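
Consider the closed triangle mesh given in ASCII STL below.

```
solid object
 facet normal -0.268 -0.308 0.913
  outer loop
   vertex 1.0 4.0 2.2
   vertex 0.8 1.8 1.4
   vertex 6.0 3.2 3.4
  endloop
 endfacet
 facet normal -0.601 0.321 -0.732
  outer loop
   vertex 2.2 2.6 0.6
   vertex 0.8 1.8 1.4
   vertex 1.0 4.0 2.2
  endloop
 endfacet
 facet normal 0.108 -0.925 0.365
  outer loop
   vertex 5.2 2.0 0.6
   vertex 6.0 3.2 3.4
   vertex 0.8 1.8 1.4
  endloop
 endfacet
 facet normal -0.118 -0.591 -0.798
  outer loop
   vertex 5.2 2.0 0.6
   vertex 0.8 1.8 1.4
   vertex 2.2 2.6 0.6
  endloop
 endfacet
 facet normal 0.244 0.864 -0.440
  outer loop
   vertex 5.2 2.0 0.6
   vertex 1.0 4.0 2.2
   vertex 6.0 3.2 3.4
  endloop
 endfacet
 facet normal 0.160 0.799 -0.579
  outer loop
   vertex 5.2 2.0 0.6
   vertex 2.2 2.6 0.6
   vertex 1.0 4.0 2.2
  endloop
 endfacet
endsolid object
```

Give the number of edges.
9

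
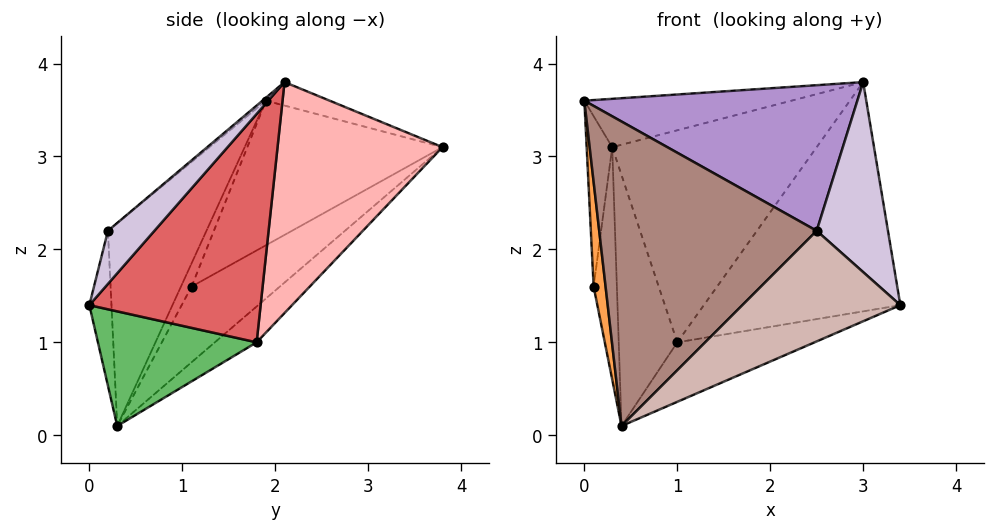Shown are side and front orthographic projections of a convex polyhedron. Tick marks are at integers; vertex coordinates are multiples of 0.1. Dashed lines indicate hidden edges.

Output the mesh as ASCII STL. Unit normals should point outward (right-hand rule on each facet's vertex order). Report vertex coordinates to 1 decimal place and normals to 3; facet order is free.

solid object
 facet normal -0.082 0.266 0.961
  outer loop
   vertex 3.0 2.1 3.8
   vertex 0.3 3.8 3.1
   vertex 0.0 1.9 3.6
  endloop
 endfacet
 facet normal -0.986 0.129 -0.101
  outer loop
   vertex 0.1 1.1 1.6
   vertex 0.0 1.9 3.6
   vertex 0.3 3.8 3.1
  endloop
 endfacet
 facet normal -0.642 -0.722 0.257
  outer loop
   vertex 0.1 1.1 1.6
   vertex 0.4 0.3 0.1
   vertex 0.0 1.9 3.6
  endloop
 endfacet
 facet normal -0.919 0.242 -0.313
  outer loop
   vertex 0.1 1.1 1.6
   vertex 0.3 3.8 3.1
   vertex 0.4 0.3 0.1
  endloop
 endfacet
 facet normal 0.402 0.348 -0.847
  outer loop
   vertex 1.0 1.8 1.0
   vertex 3.4 0.0 1.4
   vertex 0.4 0.3 0.1
  endloop
 endfacet
 facet normal -0.417 0.584 -0.696
  outer loop
   vertex 1.0 1.8 1.0
   vertex 0.4 0.3 0.1
   vertex 0.3 3.8 3.1
  endloop
 endfacet
 facet normal 0.576 0.660 -0.482
  outer loop
   vertex 1.0 1.8 1.0
   vertex 3.0 2.1 3.8
   vertex 3.4 0.0 1.4
  endloop
 endfacet
 facet normal 0.554 0.687 -0.470
  outer loop
   vertex 1.0 1.8 1.0
   vertex 0.3 3.8 3.1
   vertex 3.0 2.1 3.8
  endloop
 endfacet
 facet normal -0.008 -0.643 0.766
  outer loop
   vertex 2.5 0.2 2.2
   vertex 3.0 2.1 3.8
   vertex 0.0 1.9 3.6
  endloop
 endfacet
 facet normal 0.422 -0.646 0.636
  outer loop
   vertex 2.5 0.2 2.2
   vertex 3.4 0.0 1.4
   vertex 3.0 2.1 3.8
  endloop
 endfacet
 facet normal -0.387 -0.855 0.346
  outer loop
   vertex 2.5 0.2 2.2
   vertex 0.0 1.9 3.6
   vertex 0.4 0.3 0.1
  endloop
 endfacet
 facet normal -0.138 -0.986 0.091
  outer loop
   vertex 2.5 0.2 2.2
   vertex 0.4 0.3 0.1
   vertex 3.4 0.0 1.4
  endloop
 endfacet
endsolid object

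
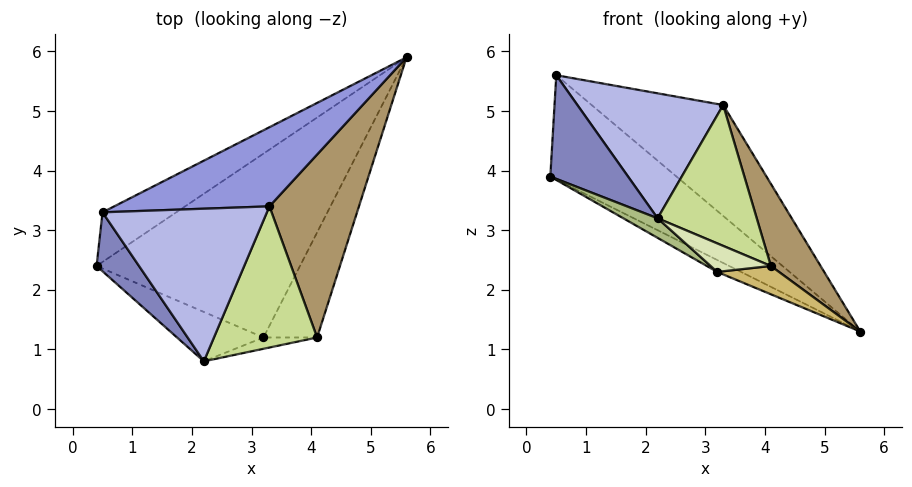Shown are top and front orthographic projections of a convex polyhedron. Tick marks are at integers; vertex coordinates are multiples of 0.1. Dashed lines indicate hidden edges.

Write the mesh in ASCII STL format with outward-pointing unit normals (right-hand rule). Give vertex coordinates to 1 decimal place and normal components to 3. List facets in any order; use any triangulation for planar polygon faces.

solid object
 facet normal -0.635 0.697 -0.332
  outer loop
   vertex 0.5 3.3 5.6
   vertex 5.6 5.9 1.3
   vertex 0.4 2.4 3.9
  endloop
 endfacet
 facet normal -0.502 -0.752 0.428
  outer loop
   vertex 0.5 3.3 5.6
   vertex 0.4 2.4 3.9
   vertex 2.2 0.8 3.2
  endloop
 endfacet
 facet normal 0.074 0.812 0.579
  outer loop
   vertex 3.3 3.4 5.1
   vertex 5.6 5.9 1.3
   vertex 0.5 3.3 5.6
  endloop
 endfacet
 facet normal 0.159 -0.625 0.764
  outer loop
   vertex 3.3 3.4 5.1
   vertex 0.5 3.3 5.6
   vertex 2.2 0.8 3.2
  endloop
 endfacet
 facet normal -0.477 0.057 -0.877
  outer loop
   vertex 3.2 1.2 2.3
   vertex 0.4 2.4 3.9
   vertex 5.6 5.9 1.3
  endloop
 endfacet
 facet normal -0.567 -0.304 -0.765
  outer loop
   vertex 3.2 1.2 2.3
   vertex 2.2 0.8 3.2
   vertex 0.4 2.4 3.9
  endloop
 endfacet
 facet normal 0.408 -0.645 0.646
  outer loop
   vertex 4.1 1.2 2.4
   vertex 3.3 3.4 5.1
   vertex 2.2 0.8 3.2
  endloop
 endfacet
 facet normal 0.041 -0.929 -0.368
  outer loop
   vertex 4.1 1.2 2.4
   vertex 2.2 0.8 3.2
   vertex 3.2 1.2 2.3
  endloop
 endfacet
 facet normal 0.890 -0.187 0.416
  outer loop
   vertex 4.1 1.2 2.4
   vertex 5.6 5.9 1.3
   vertex 3.3 3.4 5.1
  endloop
 endfacet
 facet normal 0.107 -0.259 -0.960
  outer loop
   vertex 4.1 1.2 2.4
   vertex 3.2 1.2 2.3
   vertex 5.6 5.9 1.3
  endloop
 endfacet
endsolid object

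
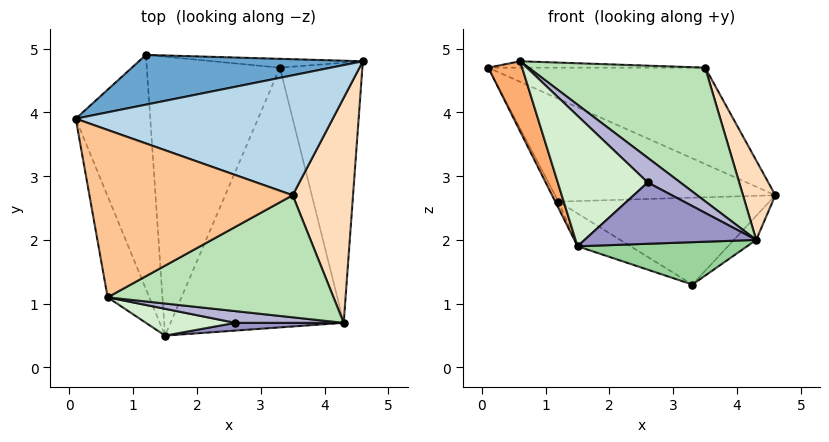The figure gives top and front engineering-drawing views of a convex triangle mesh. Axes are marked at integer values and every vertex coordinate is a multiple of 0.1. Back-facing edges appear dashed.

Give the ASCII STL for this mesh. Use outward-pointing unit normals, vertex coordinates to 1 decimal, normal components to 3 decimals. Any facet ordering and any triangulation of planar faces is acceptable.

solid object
 facet normal 0.014 0.900 0.436
  outer loop
   vertex 1.2 4.9 2.6
   vertex 0.1 3.9 4.7
   vertex 4.6 4.8 2.7
  endloop
 endfacet
 facet normal -0.888 0.013 -0.459
  outer loop
   vertex 1.2 4.9 2.6
   vertex 1.5 0.5 1.9
   vertex 0.1 3.9 4.7
  endloop
 endfacet
 facet normal 0.216 0.612 0.761
  outer loop
   vertex 3.5 2.7 4.7
   vertex 4.6 4.8 2.7
   vertex 0.1 3.9 4.7
  endloop
 endfacet
 facet normal 0.032 0.994 -0.101
  outer loop
   vertex 3.3 4.7 1.3
   vertex 1.2 4.9 2.6
   vertex 4.6 4.8 2.7
  endloop
 endfacet
 facet normal -0.517 0.100 -0.850
  outer loop
   vertex 3.3 4.7 1.3
   vertex 1.5 0.5 1.9
   vertex 1.2 4.9 2.6
  endloop
 endfacet
 facet normal -0.950 -0.179 -0.258
  outer loop
   vertex 0.6 1.1 4.8
   vertex 0.1 3.9 4.7
   vertex 1.5 0.5 1.9
  endloop
 endfacet
 facet normal 0.013 0.038 0.999
  outer loop
   vertex 0.6 1.1 4.8
   vertex 3.5 2.7 4.7
   vertex 0.1 3.9 4.7
  endloop
 endfacet
 facet normal 0.920 -0.130 0.369
  outer loop
   vertex 4.3 0.7 2.0
   vertex 4.6 4.8 2.7
   vertex 3.5 2.7 4.7
  endloop
 endfacet
 facet normal 0.729 0.063 -0.682
  outer loop
   vertex 4.3 0.7 2.0
   vertex 3.3 4.7 1.3
   vertex 4.6 4.8 2.7
  endloop
 endfacet
 facet normal 0.047 -0.161 -0.986
  outer loop
   vertex 4.3 0.7 2.0
   vertex 1.5 0.5 1.9
   vertex 3.3 4.7 1.3
  endloop
 endfacet
 facet normal 0.395 -0.678 0.619
  outer loop
   vertex 4.3 0.7 2.0
   vertex 3.5 2.7 4.7
   vertex 0.6 1.1 4.8
  endloop
 endfacet
 facet normal -0.005 -0.980 0.201
  outer loop
   vertex 2.6 0.7 2.9
   vertex 0.6 1.1 4.8
   vertex 1.5 0.5 1.9
  endloop
 endfacet
 facet normal 0.066 -0.990 0.125
  outer loop
   vertex 2.6 0.7 2.9
   vertex 1.5 0.5 1.9
   vertex 4.3 0.7 2.0
  endloop
 endfacet
 facet normal 0.222 -0.881 0.419
  outer loop
   vertex 2.6 0.7 2.9
   vertex 4.3 0.7 2.0
   vertex 0.6 1.1 4.8
  endloop
 endfacet
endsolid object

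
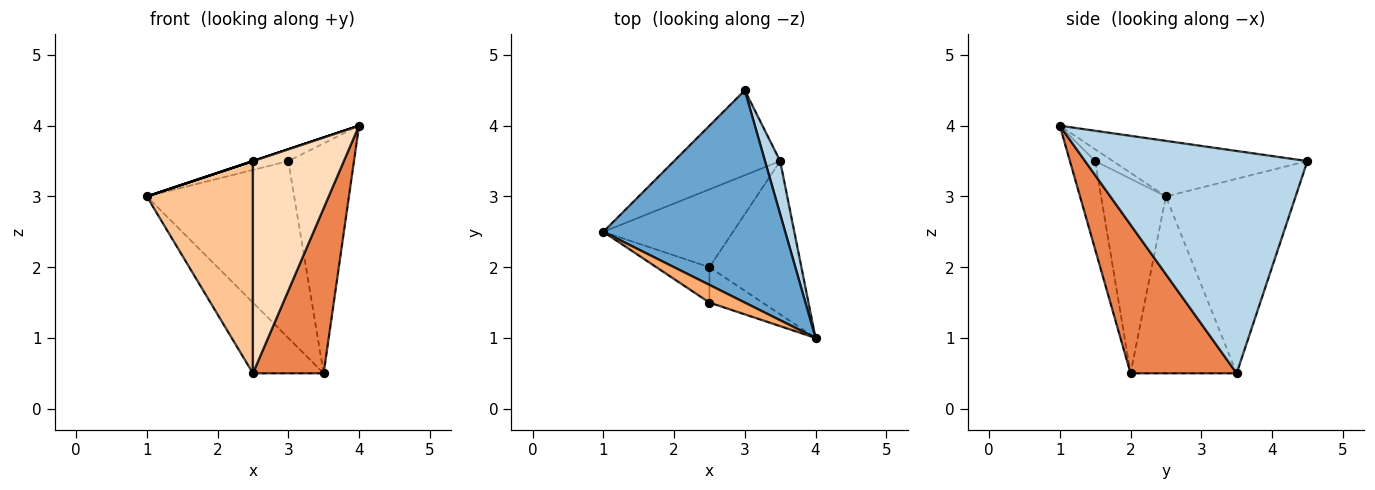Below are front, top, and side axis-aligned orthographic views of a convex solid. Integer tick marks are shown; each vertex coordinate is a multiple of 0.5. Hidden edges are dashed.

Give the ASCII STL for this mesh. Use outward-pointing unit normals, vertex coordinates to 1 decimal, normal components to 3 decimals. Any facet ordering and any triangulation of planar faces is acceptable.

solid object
 facet normal -0.292 0.053 0.955
  outer loop
   vertex 3.0 4.5 3.5
   vertex 1.0 2.5 3.0
   vertex 4.0 1.0 4.0
  endloop
 endfacet
 facet normal -0.622 0.706 -0.339
  outer loop
   vertex 3.5 3.5 0.5
   vertex 1.0 2.5 3.0
   vertex 3.0 4.5 3.5
  endloop
 endfacet
 facet normal 0.957 0.283 0.065
  outer loop
   vertex 3.5 3.5 0.5
   vertex 3.0 4.5 3.5
   vertex 4.0 1.0 4.0
  endloop
 endfacet
 facet normal -0.710 0.474 -0.521
  outer loop
   vertex 2.5 2.0 0.5
   vertex 1.0 2.5 3.0
   vertex 3.5 3.5 0.5
  endloop
 endfacet
 facet normal 0.740 -0.493 -0.458
  outer loop
   vertex 2.5 2.0 0.5
   vertex 3.5 3.5 0.5
   vertex 4.0 1.0 4.0
  endloop
 endfacet
 facet normal -0.316 0.000 0.949
  outer loop
   vertex 2.5 1.5 3.5
   vertex 4.0 1.0 4.0
   vertex 1.0 2.5 3.0
  endloop
 endfacet
 facet normal -0.516 -0.845 -0.141
  outer loop
   vertex 2.5 1.5 3.5
   vertex 1.0 2.5 3.0
   vertex 2.5 2.0 0.5
  endloop
 endfacet
 facet normal -0.264 -0.951 -0.159
  outer loop
   vertex 2.5 1.5 3.5
   vertex 2.5 2.0 0.5
   vertex 4.0 1.0 4.0
  endloop
 endfacet
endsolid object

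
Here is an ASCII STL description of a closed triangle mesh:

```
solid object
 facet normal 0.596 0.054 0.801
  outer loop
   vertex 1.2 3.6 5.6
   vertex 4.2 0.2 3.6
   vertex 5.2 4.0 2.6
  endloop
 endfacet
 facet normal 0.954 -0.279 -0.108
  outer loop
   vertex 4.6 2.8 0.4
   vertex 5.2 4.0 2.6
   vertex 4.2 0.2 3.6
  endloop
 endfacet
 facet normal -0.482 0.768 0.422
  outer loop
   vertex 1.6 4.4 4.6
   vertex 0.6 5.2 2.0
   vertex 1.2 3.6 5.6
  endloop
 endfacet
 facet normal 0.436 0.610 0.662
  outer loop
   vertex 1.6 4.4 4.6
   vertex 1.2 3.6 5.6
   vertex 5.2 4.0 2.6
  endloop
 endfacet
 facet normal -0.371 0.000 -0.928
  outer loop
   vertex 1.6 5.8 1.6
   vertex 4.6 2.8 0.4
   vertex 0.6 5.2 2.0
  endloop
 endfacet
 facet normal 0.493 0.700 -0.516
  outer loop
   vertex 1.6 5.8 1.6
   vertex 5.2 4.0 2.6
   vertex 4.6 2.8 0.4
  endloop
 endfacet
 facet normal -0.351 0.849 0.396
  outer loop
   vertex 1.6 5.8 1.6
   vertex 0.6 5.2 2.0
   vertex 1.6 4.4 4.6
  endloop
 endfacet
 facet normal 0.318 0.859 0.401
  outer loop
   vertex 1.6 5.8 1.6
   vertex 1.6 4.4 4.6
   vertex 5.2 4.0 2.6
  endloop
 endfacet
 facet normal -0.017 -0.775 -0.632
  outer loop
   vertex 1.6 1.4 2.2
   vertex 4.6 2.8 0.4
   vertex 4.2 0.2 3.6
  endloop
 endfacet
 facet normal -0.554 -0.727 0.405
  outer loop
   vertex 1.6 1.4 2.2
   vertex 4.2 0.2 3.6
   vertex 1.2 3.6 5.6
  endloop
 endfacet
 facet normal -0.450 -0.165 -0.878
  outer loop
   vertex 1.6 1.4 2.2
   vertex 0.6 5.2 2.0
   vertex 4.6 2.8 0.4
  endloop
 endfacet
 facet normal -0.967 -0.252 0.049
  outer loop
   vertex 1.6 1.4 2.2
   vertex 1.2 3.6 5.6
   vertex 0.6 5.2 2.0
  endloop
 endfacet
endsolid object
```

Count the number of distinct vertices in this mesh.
8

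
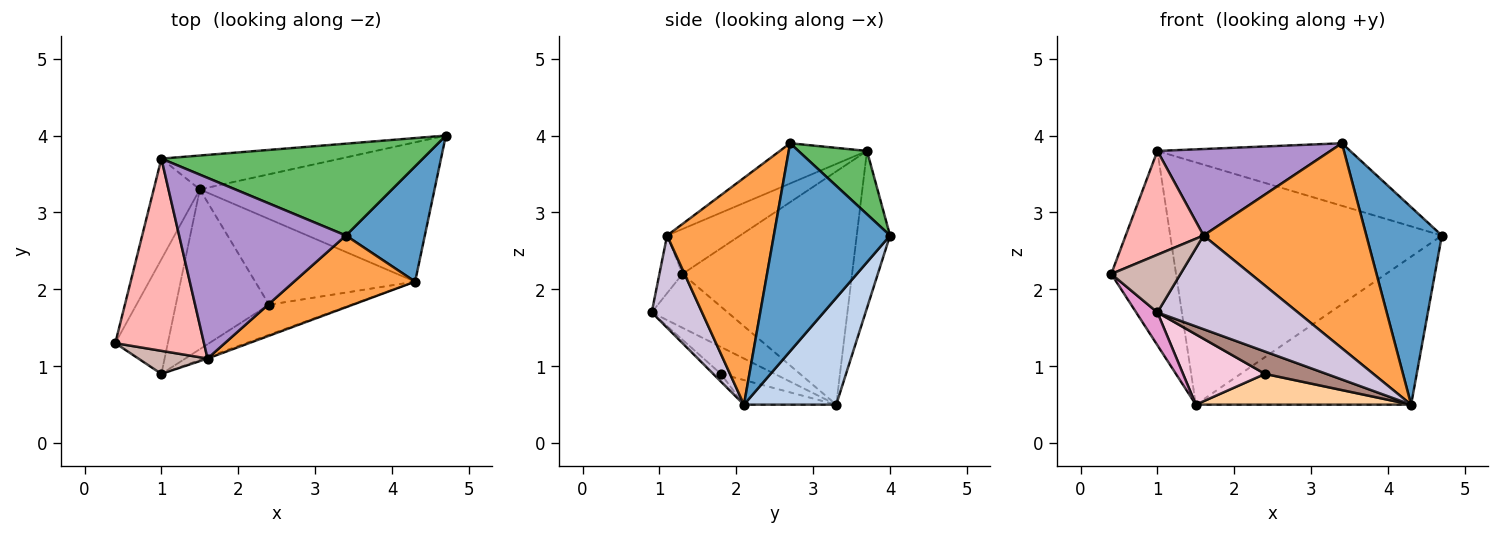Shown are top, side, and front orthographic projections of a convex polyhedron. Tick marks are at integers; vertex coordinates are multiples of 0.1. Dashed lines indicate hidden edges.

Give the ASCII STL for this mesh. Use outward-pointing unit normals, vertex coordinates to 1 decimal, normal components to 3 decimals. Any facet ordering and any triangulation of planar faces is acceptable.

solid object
 facet normal 0.799 -0.519 0.303
  outer loop
   vertex 3.4 2.7 3.9
   vertex 4.3 2.1 0.5
   vertex 4.7 4.0 2.7
  endloop
 endfacet
 facet normal 0.298 0.695 -0.654
  outer loop
   vertex 1.5 3.3 0.5
   vertex 4.7 4.0 2.7
   vertex 4.3 2.1 0.5
  endloop
 endfacet
 facet normal 0.526 -0.803 0.281
  outer loop
   vertex 1.6 1.1 2.7
   vertex 4.3 2.1 0.5
   vertex 3.4 2.7 3.9
  endloop
 endfacet
 facet normal -0.143 -0.334 -0.931
  outer loop
   vertex 2.4 1.8 0.9
   vertex 1.5 3.3 0.5
   vertex 4.3 2.1 0.5
  endloop
 endfacet
 facet normal 0.196 0.552 0.810
  outer loop
   vertex 1.0 3.7 3.8
   vertex 3.4 2.7 3.9
   vertex 4.7 4.0 2.7
  endloop
 endfacet
 facet normal -0.121 0.983 -0.137
  outer loop
   vertex 1.0 3.7 3.8
   vertex 4.7 4.0 2.7
   vertex 1.5 3.3 0.5
  endloop
 endfacet
 facet normal -0.919 0.351 -0.182
  outer loop
   vertex 1.0 3.7 3.8
   vertex 1.5 3.3 0.5
   vertex 0.4 1.3 2.2
  endloop
 endfacet
 facet normal -0.407 -0.434 0.804
  outer loop
   vertex 1.0 3.7 3.8
   vertex 0.4 1.3 2.2
   vertex 1.6 1.1 2.7
  endloop
 endfacet
 facet normal -0.213 -0.422 0.881
  outer loop
   vertex 1.0 3.7 3.8
   vertex 1.6 1.1 2.7
   vertex 3.4 2.7 3.9
  endloop
 endfacet
 facet normal 0.337 -0.941 -0.014
  outer loop
   vertex 1.0 0.9 1.7
   vertex 4.3 2.1 0.5
   vertex 1.6 1.1 2.7
  endloop
 endfacet
 facet normal -0.074 -0.595 -0.800
  outer loop
   vertex 1.0 0.9 1.7
   vertex 2.4 1.8 0.9
   vertex 4.3 2.1 0.5
  endloop
 endfacet
 facet normal -0.296 -0.887 0.355
  outer loop
   vertex 1.0 0.9 1.7
   vertex 1.6 1.1 2.7
   vertex 0.4 1.3 2.2
  endloop
 endfacet
 facet normal -0.702 -0.196 -0.685
  outer loop
   vertex 1.0 0.9 1.7
   vertex 0.4 1.3 2.2
   vertex 1.5 3.3 0.5
  endloop
 endfacet
 facet normal -0.255 -0.389 -0.885
  outer loop
   vertex 1.0 0.9 1.7
   vertex 1.5 3.3 0.5
   vertex 2.4 1.8 0.9
  endloop
 endfacet
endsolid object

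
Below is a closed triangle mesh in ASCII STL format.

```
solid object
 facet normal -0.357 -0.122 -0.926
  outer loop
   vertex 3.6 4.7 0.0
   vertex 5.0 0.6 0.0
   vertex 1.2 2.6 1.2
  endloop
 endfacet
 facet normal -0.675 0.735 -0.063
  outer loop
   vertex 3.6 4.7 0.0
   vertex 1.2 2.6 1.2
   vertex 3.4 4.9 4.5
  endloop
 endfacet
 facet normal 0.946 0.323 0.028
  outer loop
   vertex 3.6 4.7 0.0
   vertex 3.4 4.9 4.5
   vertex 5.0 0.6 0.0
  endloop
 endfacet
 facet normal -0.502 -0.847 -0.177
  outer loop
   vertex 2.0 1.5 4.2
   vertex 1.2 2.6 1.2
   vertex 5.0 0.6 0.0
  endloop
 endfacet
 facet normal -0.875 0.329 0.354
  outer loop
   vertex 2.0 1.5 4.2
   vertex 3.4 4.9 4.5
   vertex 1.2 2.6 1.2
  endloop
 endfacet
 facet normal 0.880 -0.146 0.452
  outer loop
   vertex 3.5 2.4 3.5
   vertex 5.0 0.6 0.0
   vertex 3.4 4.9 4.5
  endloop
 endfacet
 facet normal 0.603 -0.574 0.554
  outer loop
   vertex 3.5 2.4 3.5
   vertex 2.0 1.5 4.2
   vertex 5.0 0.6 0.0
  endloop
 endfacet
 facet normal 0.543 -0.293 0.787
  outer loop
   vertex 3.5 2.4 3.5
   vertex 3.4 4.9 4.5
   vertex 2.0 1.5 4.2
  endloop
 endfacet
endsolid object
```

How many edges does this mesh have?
12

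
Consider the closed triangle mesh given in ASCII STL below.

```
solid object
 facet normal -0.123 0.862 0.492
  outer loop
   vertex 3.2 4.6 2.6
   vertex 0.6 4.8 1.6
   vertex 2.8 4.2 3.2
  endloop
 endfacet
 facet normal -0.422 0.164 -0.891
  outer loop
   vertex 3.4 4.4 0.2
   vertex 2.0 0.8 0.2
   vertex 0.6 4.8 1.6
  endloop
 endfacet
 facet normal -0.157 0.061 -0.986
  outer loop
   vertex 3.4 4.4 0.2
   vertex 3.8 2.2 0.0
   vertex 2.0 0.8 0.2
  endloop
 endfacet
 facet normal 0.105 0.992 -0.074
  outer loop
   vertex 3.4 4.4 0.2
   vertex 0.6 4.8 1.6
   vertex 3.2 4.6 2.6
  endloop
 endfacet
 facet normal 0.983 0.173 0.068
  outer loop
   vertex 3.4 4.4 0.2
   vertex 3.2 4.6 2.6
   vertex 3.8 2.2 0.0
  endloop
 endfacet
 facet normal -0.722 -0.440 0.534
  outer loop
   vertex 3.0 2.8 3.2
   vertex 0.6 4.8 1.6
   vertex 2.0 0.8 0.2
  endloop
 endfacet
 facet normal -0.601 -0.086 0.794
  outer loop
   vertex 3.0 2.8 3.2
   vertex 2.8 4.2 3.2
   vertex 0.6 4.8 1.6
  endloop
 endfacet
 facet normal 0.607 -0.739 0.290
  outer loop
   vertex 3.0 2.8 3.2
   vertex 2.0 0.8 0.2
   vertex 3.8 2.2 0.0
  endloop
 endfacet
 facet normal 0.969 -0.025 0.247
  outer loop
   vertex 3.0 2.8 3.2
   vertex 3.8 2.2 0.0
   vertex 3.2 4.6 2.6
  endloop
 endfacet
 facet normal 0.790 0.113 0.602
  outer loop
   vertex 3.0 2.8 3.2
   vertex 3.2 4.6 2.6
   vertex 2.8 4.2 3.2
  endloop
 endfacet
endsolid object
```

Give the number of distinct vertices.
7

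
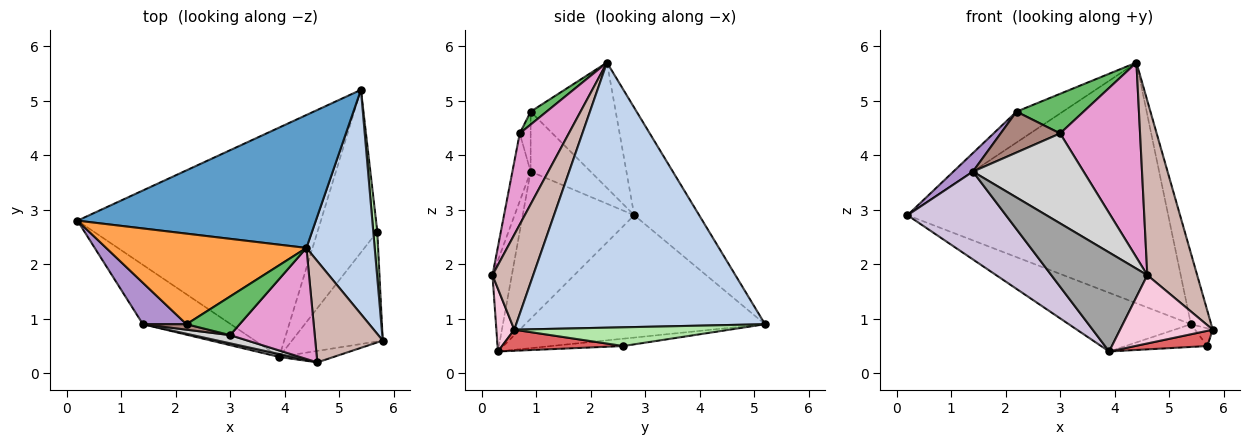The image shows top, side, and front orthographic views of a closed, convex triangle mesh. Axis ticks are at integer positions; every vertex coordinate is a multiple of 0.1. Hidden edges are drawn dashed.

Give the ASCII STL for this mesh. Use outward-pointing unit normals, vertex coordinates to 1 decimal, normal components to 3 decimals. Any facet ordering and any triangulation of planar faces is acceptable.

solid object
 facet normal -0.213 0.855 0.472
  outer loop
   vertex 4.4 2.3 5.7
   vertex 5.4 5.2 0.9
   vertex 0.2 2.8 2.9
  endloop
 endfacet
 facet normal 0.965 0.079 0.249
  outer loop
   vertex 4.4 2.3 5.7
   vertex 5.8 0.6 0.8
   vertex 5.4 5.2 0.9
  endloop
 endfacet
 facet normal -0.510 0.278 0.814
  outer loop
   vertex 2.2 0.9 4.8
   vertex 4.4 2.3 5.7
   vertex 0.2 2.8 2.9
  endloop
 endfacet
 facet normal -0.438 0.223 -0.871
  outer loop
   vertex 3.9 0.3 0.4
   vertex 0.2 2.8 2.9
   vertex 5.4 5.2 0.9
  endloop
 endfacet
 facet normal 0.168 -0.706 0.688
  outer loop
   vertex 3.0 0.7 4.4
   vertex 4.4 2.3 5.7
   vertex 2.2 0.9 4.8
  endloop
 endfacet
 facet normal 0.974 0.080 0.210
  outer loop
   vertex 5.7 2.6 0.5
   vertex 5.4 5.2 0.9
   vertex 5.8 0.6 0.8
  endloop
 endfacet
 facet normal 0.224 -0.134 -0.965
  outer loop
   vertex 5.7 2.6 0.5
   vertex 5.8 0.6 0.8
   vertex 3.9 0.3 0.4
  endloop
 endfacet
 facet normal -0.121 0.137 -0.983
  outer loop
   vertex 5.7 2.6 0.5
   vertex 3.9 0.3 0.4
   vertex 5.4 5.2 0.9
  endloop
 endfacet
 facet normal -0.782 -0.254 0.569
  outer loop
   vertex 1.4 0.9 3.7
   vertex 2.2 0.9 4.8
   vertex 0.2 2.8 2.9
  endloop
 endfacet
 facet normal -0.684 -0.604 -0.409
  outer loop
   vertex 1.4 0.9 3.7
   vertex 0.2 2.8 2.9
   vertex 3.9 0.3 0.4
  endloop
 endfacet
 facet normal -0.179 -0.975 0.130
  outer loop
   vertex 1.4 0.9 3.7
   vertex 3.0 0.7 4.4
   vertex 2.2 0.9 4.8
  endloop
 endfacet
 facet normal 0.577 -0.706 0.410
  outer loop
   vertex 4.6 0.2 1.8
   vertex 5.8 0.6 0.8
   vertex 4.4 2.3 5.7
  endloop
 endfacet
 facet normal 0.470 -0.767 0.437
  outer loop
   vertex 4.6 0.2 1.8
   vertex 4.4 2.3 5.7
   vertex 3.0 0.7 4.4
  endloop
 endfacet
 facet normal 0.187 -0.969 -0.163
  outer loop
   vertex 4.6 0.2 1.8
   vertex 3.9 0.3 0.4
   vertex 5.8 0.6 0.8
  endloop
 endfacet
 facet normal -0.197 -0.980 0.029
  outer loop
   vertex 4.6 0.2 1.8
   vertex 1.4 0.9 3.7
   vertex 3.9 0.3 0.4
  endloop
 endfacet
 facet normal -0.162 -0.983 0.089
  outer loop
   vertex 4.6 0.2 1.8
   vertex 3.0 0.7 4.4
   vertex 1.4 0.9 3.7
  endloop
 endfacet
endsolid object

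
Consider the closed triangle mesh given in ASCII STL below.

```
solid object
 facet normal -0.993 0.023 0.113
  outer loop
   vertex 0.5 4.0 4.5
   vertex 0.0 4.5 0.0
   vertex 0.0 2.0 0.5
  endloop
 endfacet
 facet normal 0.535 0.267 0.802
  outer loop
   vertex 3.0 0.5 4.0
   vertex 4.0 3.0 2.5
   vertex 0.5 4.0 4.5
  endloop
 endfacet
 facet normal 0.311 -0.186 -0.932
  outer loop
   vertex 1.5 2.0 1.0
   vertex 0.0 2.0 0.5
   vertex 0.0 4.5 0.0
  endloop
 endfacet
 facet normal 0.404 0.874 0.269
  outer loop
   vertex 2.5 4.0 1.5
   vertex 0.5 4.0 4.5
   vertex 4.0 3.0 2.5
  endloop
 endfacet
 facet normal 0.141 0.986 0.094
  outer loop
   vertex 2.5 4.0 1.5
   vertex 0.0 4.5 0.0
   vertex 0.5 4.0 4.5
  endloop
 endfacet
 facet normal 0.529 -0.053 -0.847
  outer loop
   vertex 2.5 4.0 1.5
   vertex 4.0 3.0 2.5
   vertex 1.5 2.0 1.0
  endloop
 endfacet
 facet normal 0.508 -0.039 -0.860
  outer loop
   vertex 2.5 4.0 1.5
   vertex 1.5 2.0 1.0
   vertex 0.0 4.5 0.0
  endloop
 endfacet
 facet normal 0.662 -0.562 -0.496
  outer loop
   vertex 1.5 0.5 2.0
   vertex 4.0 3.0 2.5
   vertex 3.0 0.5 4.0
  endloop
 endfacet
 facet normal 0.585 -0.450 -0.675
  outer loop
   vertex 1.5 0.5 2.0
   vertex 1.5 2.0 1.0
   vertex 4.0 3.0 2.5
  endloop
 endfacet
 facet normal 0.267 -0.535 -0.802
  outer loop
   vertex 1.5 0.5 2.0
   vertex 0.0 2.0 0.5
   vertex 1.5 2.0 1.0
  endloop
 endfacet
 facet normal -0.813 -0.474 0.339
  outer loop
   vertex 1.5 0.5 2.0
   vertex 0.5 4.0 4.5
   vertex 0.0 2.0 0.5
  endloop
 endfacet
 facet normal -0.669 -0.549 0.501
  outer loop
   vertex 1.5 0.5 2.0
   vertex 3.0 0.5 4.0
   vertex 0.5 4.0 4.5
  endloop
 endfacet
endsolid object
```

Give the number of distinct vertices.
8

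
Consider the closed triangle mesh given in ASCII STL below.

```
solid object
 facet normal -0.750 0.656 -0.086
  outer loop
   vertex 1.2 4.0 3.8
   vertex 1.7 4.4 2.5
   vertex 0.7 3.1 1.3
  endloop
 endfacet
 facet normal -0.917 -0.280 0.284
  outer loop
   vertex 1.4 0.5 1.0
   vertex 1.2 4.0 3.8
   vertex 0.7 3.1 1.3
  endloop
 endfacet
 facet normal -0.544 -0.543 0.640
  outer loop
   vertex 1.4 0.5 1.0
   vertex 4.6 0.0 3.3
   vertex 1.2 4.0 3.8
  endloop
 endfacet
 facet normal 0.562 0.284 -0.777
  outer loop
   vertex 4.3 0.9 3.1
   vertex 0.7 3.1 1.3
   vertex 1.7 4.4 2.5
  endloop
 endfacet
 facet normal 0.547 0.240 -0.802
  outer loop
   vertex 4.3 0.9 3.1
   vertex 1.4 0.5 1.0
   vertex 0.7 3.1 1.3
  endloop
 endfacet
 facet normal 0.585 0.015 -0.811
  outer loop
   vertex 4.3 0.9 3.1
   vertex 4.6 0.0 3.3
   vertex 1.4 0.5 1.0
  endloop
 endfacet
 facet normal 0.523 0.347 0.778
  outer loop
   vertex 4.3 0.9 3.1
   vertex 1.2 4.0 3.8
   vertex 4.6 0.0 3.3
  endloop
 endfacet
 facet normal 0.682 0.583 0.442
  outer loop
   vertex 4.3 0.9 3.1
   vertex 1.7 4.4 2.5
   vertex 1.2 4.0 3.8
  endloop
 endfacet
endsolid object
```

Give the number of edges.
12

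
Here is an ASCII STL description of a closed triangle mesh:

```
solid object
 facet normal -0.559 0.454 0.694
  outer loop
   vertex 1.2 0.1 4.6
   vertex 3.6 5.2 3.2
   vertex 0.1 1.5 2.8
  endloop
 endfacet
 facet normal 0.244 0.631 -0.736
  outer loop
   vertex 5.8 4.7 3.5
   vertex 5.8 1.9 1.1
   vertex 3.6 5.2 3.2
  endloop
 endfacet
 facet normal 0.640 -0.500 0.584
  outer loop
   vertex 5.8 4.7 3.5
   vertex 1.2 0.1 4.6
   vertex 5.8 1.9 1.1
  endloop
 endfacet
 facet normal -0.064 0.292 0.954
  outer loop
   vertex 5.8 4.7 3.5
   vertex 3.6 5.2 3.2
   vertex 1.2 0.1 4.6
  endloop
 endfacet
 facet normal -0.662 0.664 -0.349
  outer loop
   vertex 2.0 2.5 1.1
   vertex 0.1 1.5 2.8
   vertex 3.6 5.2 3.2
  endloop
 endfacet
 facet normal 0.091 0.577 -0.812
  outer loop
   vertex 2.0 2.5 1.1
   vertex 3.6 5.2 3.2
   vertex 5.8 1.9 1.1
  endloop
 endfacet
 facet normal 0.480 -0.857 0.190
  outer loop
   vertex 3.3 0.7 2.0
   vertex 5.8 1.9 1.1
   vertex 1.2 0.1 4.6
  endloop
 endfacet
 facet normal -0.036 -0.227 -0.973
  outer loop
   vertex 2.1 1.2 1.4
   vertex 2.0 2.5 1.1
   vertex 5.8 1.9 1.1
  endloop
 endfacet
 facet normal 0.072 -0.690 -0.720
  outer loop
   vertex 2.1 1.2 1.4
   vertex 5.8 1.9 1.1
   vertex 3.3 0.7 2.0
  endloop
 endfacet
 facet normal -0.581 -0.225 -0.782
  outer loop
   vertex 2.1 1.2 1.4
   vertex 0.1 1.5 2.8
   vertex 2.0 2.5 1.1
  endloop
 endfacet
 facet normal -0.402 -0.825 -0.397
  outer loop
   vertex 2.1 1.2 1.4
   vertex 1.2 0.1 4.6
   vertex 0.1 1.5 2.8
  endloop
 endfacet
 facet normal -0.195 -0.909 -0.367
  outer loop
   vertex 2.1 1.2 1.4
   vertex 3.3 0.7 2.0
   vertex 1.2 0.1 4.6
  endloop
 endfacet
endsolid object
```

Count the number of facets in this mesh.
12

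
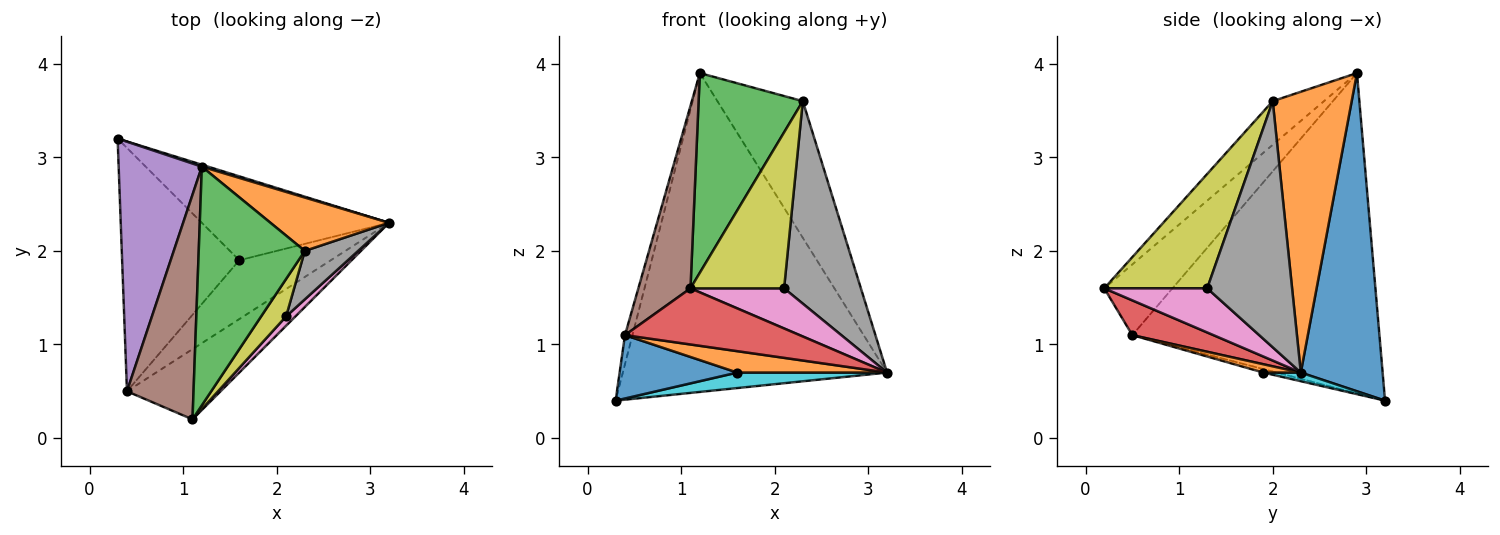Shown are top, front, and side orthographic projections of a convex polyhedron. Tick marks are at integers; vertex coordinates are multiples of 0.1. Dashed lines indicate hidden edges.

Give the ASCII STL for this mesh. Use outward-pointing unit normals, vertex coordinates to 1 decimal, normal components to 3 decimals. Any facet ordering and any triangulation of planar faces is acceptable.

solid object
 facet normal 0.296 0.955 0.006
  outer loop
   vertex 1.2 2.9 3.9
   vertex 3.2 2.3 0.7
   vertex 0.3 3.2 0.4
  endloop
 endfacet
 facet normal 0.653 0.706 0.276
  outer loop
   vertex 2.3 2.0 3.6
   vertex 3.2 2.3 0.7
   vertex 1.2 2.9 3.9
  endloop
 endfacet
 facet normal -0.301 -0.612 0.731
  outer loop
   vertex 2.3 2.0 3.6
   vertex 1.2 2.9 3.9
   vertex 1.1 0.2 1.6
  endloop
 endfacet
 facet normal 0.279 -0.600 -0.750
  outer loop
   vertex 0.4 0.5 1.1
   vertex 3.2 2.3 0.7
   vertex 1.1 0.2 1.6
  endloop
 endfacet
 facet normal -0.967 0.029 0.251
  outer loop
   vertex 0.4 0.5 1.1
   vertex 1.2 2.9 3.9
   vertex 0.3 3.2 0.4
  endloop
 endfacet
 facet normal -0.636 -0.487 0.599
  outer loop
   vertex 0.4 0.5 1.1
   vertex 1.1 0.2 1.6
   vertex 1.2 2.9 3.9
  endloop
 endfacet
 facet normal 0.731 -0.665 0.155
  outer loop
   vertex 2.1 1.3 1.6
   vertex 1.1 0.2 1.6
   vertex 3.2 2.3 0.7
  endloop
 endfacet
 facet normal 0.732 -0.662 0.159
  outer loop
   vertex 2.1 1.3 1.6
   vertex 3.2 2.3 0.7
   vertex 2.3 2.0 3.6
  endloop
 endfacet
 facet normal 0.730 -0.664 0.159
  outer loop
   vertex 2.1 1.3 1.6
   vertex 2.3 2.0 3.6
   vertex 1.1 0.2 1.6
  endloop
 endfacet
 facet normal 0.045 -0.181 -0.982
  outer loop
   vertex 1.6 1.9 0.7
   vertex 0.3 3.2 0.4
   vertex 3.2 2.3 0.7
  endloop
 endfacet
 facet normal -0.029 -0.252 -0.967
  outer loop
   vertex 1.6 1.9 0.7
   vertex 0.4 0.5 1.1
   vertex 0.3 3.2 0.4
  endloop
 endfacet
 facet normal 0.085 -0.341 -0.936
  outer loop
   vertex 1.6 1.9 0.7
   vertex 3.2 2.3 0.7
   vertex 0.4 0.5 1.1
  endloop
 endfacet
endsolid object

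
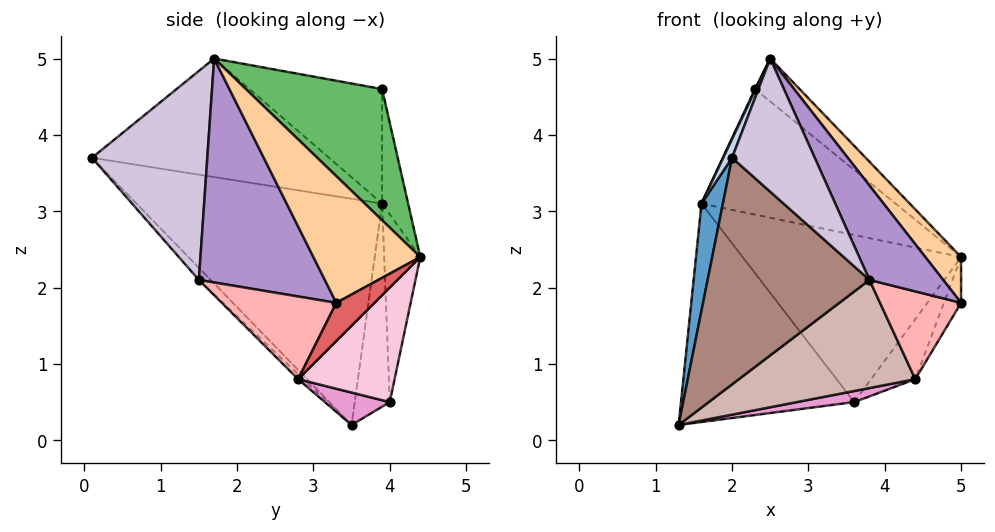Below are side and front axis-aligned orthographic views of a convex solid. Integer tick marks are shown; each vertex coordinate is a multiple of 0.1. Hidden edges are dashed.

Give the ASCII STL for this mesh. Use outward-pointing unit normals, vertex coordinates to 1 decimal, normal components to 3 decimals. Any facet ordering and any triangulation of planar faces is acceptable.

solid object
 facet normal -0.990 -0.086 0.114
  outer loop
   vertex 1.6 3.9 3.1
   vertex 1.3 3.5 0.2
   vertex 2.0 0.1 3.7
  endloop
 endfacet
 facet normal -0.918 -0.034 0.395
  outer loop
   vertex 1.6 3.9 3.1
   vertex 2.0 0.1 3.7
   vertex 2.5 1.7 5.0
  endloop
 endfacet
 facet normal -0.906 -0.005 0.423
  outer loop
   vertex 1.6 3.9 3.1
   vertex 2.5 1.7 5.0
   vertex 2.3 3.9 4.6
  endloop
 endfacet
 facet normal 0.820 -0.274 0.503
  outer loop
   vertex 5.0 4.4 2.4
   vertex 2.5 1.7 5.0
   vertex 5.0 3.3 1.8
  endloop
 endfacet
 facet normal 0.597 0.196 0.778
  outer loop
   vertex 5.0 4.4 2.4
   vertex 2.3 3.9 4.6
   vertex 2.5 1.7 5.0
  endloop
 endfacet
 facet normal -0.133 0.989 0.062
  outer loop
   vertex 5.0 4.4 2.4
   vertex 1.6 3.9 3.1
   vertex 2.3 3.9 4.6
  endloop
 endfacet
 facet normal 0.729 0.328 -0.601
  outer loop
   vertex 5.0 4.4 2.4
   vertex 5.0 3.3 1.8
   vertex 4.4 2.8 0.8
  endloop
 endfacet
 facet normal 0.800 -0.566 -0.197
  outer loop
   vertex 3.8 1.5 2.1
   vertex 4.4 2.8 0.8
   vertex 5.0 3.3 1.8
  endloop
 endfacet
 facet normal 0.795 -0.465 0.389
  outer loop
   vertex 3.8 1.5 2.1
   vertex 5.0 3.3 1.8
   vertex 2.5 1.7 5.0
  endloop
 endfacet
 facet normal 0.753 -0.540 0.375
  outer loop
   vertex 3.8 1.5 2.1
   vertex 2.5 1.7 5.0
   vertex 2.0 0.1 3.7
  endloop
 endfacet
 facet normal -0.053 -0.722 -0.690
  outer loop
   vertex 3.8 1.5 2.1
   vertex 2.0 0.1 3.7
   vertex 1.3 3.5 0.2
  endloop
 endfacet
 facet normal -0.021 -0.702 -0.712
  outer loop
   vertex 3.8 1.5 2.1
   vertex 1.3 3.5 0.2
   vertex 4.4 2.8 0.8
  endloop
 endfacet
 facet normal 0.158 -0.139 -0.978
  outer loop
   vertex 3.6 4.0 0.5
   vertex 4.4 2.8 0.8
   vertex 1.3 3.5 0.2
  endloop
 endfacet
 facet normal 0.725 0.332 -0.604
  outer loop
   vertex 3.6 4.0 0.5
   vertex 5.0 4.4 2.4
   vertex 4.4 2.8 0.8
  endloop
 endfacet
 facet normal -0.197 0.974 -0.114
  outer loop
   vertex 3.6 4.0 0.5
   vertex 1.3 3.5 0.2
   vertex 1.6 3.9 3.1
  endloop
 endfacet
 facet normal -0.162 0.983 -0.087
  outer loop
   vertex 3.6 4.0 0.5
   vertex 1.6 3.9 3.1
   vertex 5.0 4.4 2.4
  endloop
 endfacet
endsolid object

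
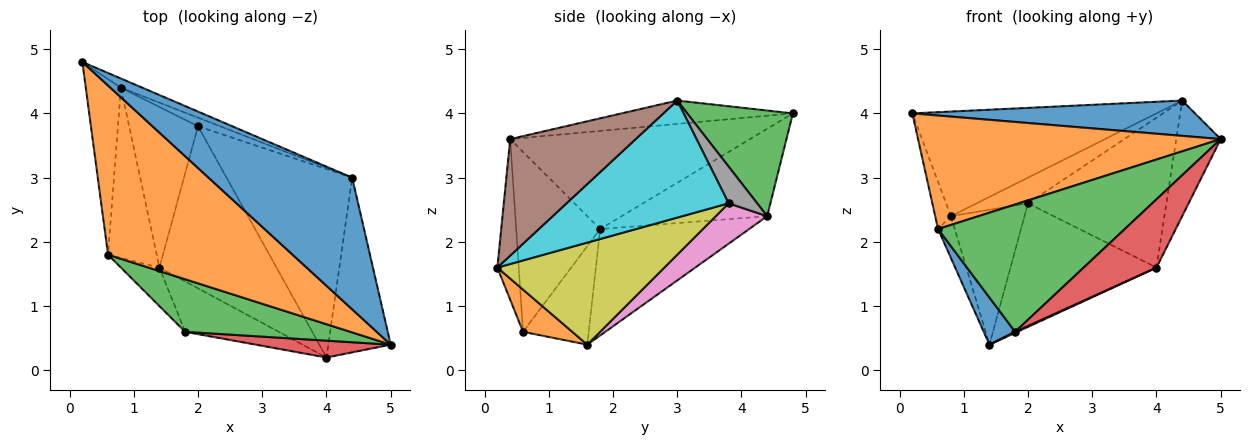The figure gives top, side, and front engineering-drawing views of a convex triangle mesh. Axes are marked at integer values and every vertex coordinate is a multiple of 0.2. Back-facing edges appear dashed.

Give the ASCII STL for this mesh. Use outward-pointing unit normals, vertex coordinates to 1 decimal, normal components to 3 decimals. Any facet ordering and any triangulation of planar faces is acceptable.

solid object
 facet normal -0.155 -0.256 0.954
  outer loop
   vertex 4.4 3.0 4.2
   vertex 0.2 4.8 4.0
   vertex 5.0 0.4 3.6
  endloop
 endfacet
 facet normal -0.404 -0.510 0.760
  outer loop
   vertex 0.6 1.8 2.2
   vertex 5.0 0.4 3.6
   vertex 0.2 4.8 4.0
  endloop
 endfacet
 facet normal 0.396 0.915 -0.080
  outer loop
   vertex 0.8 4.4 2.4
   vertex 0.2 4.8 4.0
   vertex 4.4 3.0 4.2
  endloop
 endfacet
 facet normal -0.923 0.100 -0.371
  outer loop
   vertex 0.8 4.4 2.4
   vertex 0.6 1.8 2.2
   vertex 0.2 4.8 4.0
  endloop
 endfacet
 facet normal -0.905 0.101 -0.413
  outer loop
   vertex 0.8 4.4 2.4
   vertex 1.4 1.6 0.4
   vertex 0.6 1.8 2.2
  endloop
 endfacet
 facet normal 0.841 0.298 -0.451
  outer loop
   vertex 4.0 0.2 1.6
   vertex 4.4 3.0 4.2
   vertex 5.0 0.4 3.6
  endloop
 endfacet
 facet normal 0.410 0.587 -0.698
  outer loop
   vertex 2.0 3.8 2.6
   vertex 1.4 1.6 0.4
   vertex 0.8 4.4 2.4
  endloop
 endfacet
 facet normal 0.466 0.839 -0.280
  outer loop
   vertex 2.0 3.8 2.6
   vertex 0.8 4.4 2.4
   vertex 4.4 3.0 4.2
  endloop
 endfacet
 facet normal 0.570 0.498 -0.654
  outer loop
   vertex 2.0 3.8 2.6
   vertex 4.0 0.2 1.6
   vertex 1.4 1.6 0.4
  endloop
 endfacet
 facet normal 0.589 0.503 -0.632
  outer loop
   vertex 2.0 3.8 2.6
   vertex 4.4 3.0 4.2
   vertex 4.0 0.2 1.6
  endloop
 endfacet
 facet normal -0.851 -0.407 -0.333
  outer loop
   vertex 1.8 0.6 0.6
   vertex 0.6 1.8 2.2
   vertex 1.4 1.6 0.4
  endloop
 endfacet
 facet normal 0.411 -0.018 -0.911
  outer loop
   vertex 1.8 0.6 0.6
   vertex 1.4 1.6 0.4
   vertex 4.0 0.2 1.6
  endloop
 endfacet
 facet normal -0.384 -0.854 0.352
  outer loop
   vertex 1.8 0.6 0.6
   vertex 5.0 0.4 3.6
   vertex 0.6 1.8 2.2
  endloop
 endfacet
 facet normal -0.275 -0.934 0.231
  outer loop
   vertex 1.8 0.6 0.6
   vertex 4.0 0.2 1.6
   vertex 5.0 0.4 3.6
  endloop
 endfacet
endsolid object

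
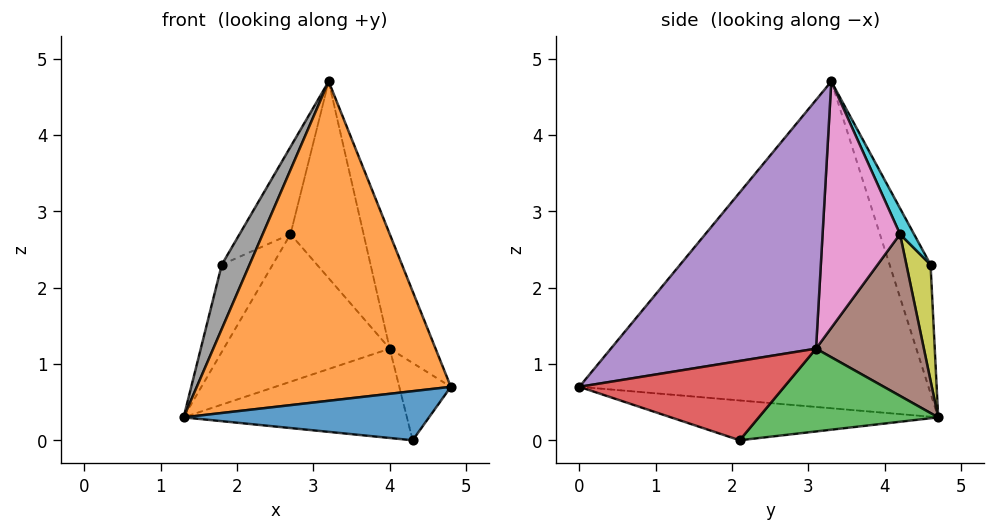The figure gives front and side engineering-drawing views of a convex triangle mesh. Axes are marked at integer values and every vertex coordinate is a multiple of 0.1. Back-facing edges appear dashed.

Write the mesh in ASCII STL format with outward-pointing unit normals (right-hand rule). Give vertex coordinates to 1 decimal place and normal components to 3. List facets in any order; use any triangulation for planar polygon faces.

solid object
 facet normal -0.408 -0.375 -0.833
  outer loop
   vertex 4.3 2.1 0.0
   vertex 4.8 0.0 0.7
   vertex 1.3 4.7 0.3
  endloop
 endfacet
 facet normal -0.798 -0.581 0.160
  outer loop
   vertex 3.2 3.3 4.7
   vertex 1.3 4.7 0.3
   vertex 4.8 0.0 0.7
  endloop
 endfacet
 facet normal 0.562 0.699 -0.442
  outer loop
   vertex 4.0 3.1 1.2
   vertex 4.3 2.1 0.0
   vertex 1.3 4.7 0.3
  endloop
 endfacet
 facet normal 0.969 0.244 0.039
  outer loop
   vertex 4.0 3.1 1.2
   vertex 4.8 0.0 0.7
   vertex 4.3 2.1 0.0
  endloop
 endfacet
 facet normal 0.955 0.213 0.206
  outer loop
   vertex 4.0 3.1 1.2
   vertex 3.2 3.3 4.7
   vertex 4.8 0.0 0.7
  endloop
 endfacet
 facet normal 0.539 0.830 -0.142
  outer loop
   vertex 2.7 4.2 2.7
   vertex 4.0 3.1 1.2
   vertex 1.3 4.7 0.3
  endloop
 endfacet
 facet normal 0.722 0.681 0.126
  outer loop
   vertex 2.7 4.2 2.7
   vertex 3.2 3.3 4.7
   vertex 4.0 3.1 1.2
  endloop
 endfacet
 facet normal -0.815 -0.552 0.176
  outer loop
   vertex 1.8 4.6 2.3
   vertex 1.3 4.7 0.3
   vertex 3.2 3.3 4.7
  endloop
 endfacet
 facet normal 0.428 0.902 -0.062
  outer loop
   vertex 1.8 4.6 2.3
   vertex 2.7 4.2 2.7
   vertex 1.3 4.7 0.3
  endloop
 endfacet
 facet normal 0.249 0.905 0.345
  outer loop
   vertex 1.8 4.6 2.3
   vertex 3.2 3.3 4.7
   vertex 2.7 4.2 2.7
  endloop
 endfacet
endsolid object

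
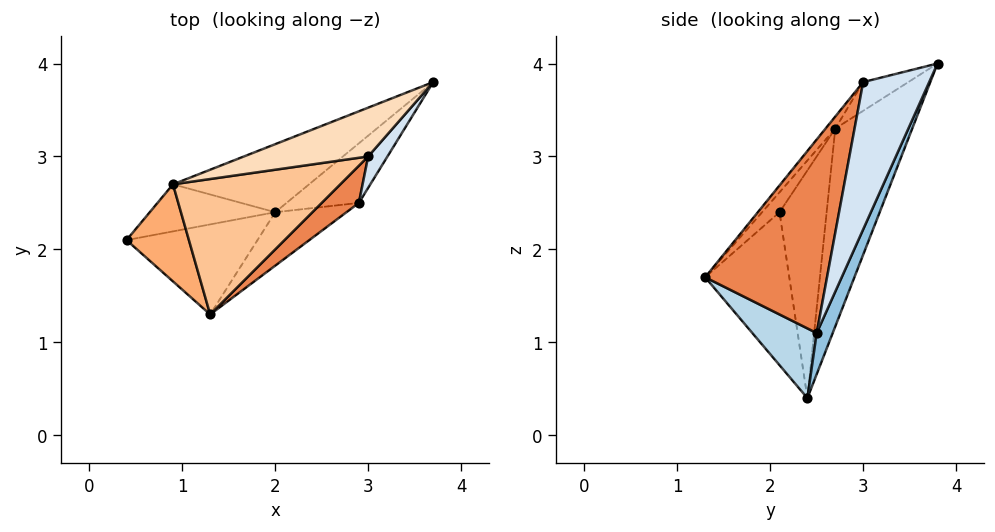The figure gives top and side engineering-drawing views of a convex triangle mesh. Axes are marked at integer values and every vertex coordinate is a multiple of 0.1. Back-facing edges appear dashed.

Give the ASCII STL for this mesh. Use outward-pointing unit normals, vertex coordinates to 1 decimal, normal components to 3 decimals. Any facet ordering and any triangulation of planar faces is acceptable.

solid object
 facet normal -0.730 -0.274 -0.625
  outer loop
   vertex 2.0 2.4 0.4
   vertex 1.3 1.3 1.7
   vertex 0.4 2.1 2.4
  endloop
 endfacet
 facet normal 0.258 0.853 -0.454
  outer loop
   vertex 2.9 2.5 1.1
   vertex 2.0 2.4 0.4
   vertex 3.7 3.8 4.0
  endloop
 endfacet
 facet normal 0.428 -0.790 -0.438
  outer loop
   vertex 2.9 2.5 1.1
   vertex 1.3 1.3 1.7
   vertex 2.0 2.4 0.4
  endloop
 endfacet
 facet normal 0.737 -0.669 0.097
  outer loop
   vertex 3.0 3.0 3.8
   vertex 2.9 2.5 1.1
   vertex 3.7 3.8 4.0
  endloop
 endfacet
 facet normal 0.624 -0.772 0.120
  outer loop
   vertex 3.0 3.0 3.8
   vertex 1.3 1.3 1.7
   vertex 2.9 2.5 1.1
  endloop
 endfacet
 facet normal -0.197 -0.762 0.617
  outer loop
   vertex 0.9 2.7 3.3
   vertex 0.4 2.1 2.4
   vertex 1.3 1.3 1.7
  endloop
 endfacet
 facet normal -0.047 -0.758 0.651
  outer loop
   vertex 0.9 2.7 3.3
   vertex 1.3 1.3 1.7
   vertex 3.0 3.0 3.8
  endloop
 endfacet
 facet normal -0.225 -0.046 0.973
  outer loop
   vertex 0.9 2.7 3.3
   vertex 3.0 3.0 3.8
   vertex 3.7 3.8 4.0
  endloop
 endfacet
 facet normal -0.496 0.824 -0.274
  outer loop
   vertex 0.9 2.7 3.3
   vertex 2.0 2.4 0.4
   vertex 0.4 2.1 2.4
  endloop
 endfacet
 facet normal -0.310 0.926 -0.214
  outer loop
   vertex 0.9 2.7 3.3
   vertex 3.7 3.8 4.0
   vertex 2.0 2.4 0.4
  endloop
 endfacet
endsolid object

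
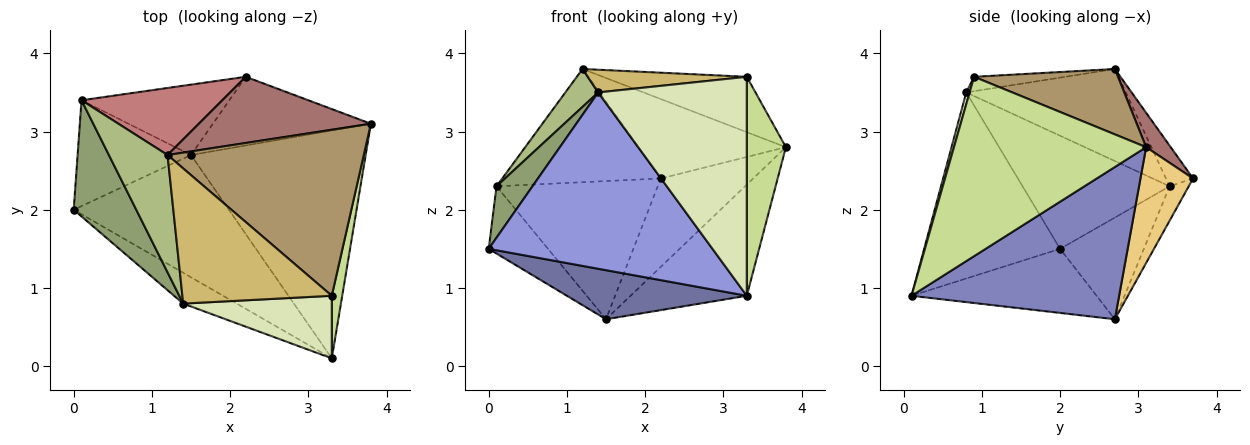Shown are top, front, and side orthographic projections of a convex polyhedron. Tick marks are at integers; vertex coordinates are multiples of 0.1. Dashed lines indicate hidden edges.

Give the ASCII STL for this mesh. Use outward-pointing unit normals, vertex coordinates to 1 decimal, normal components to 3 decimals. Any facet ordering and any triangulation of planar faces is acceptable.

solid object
 facet normal -0.358 -0.348 -0.867
  outer loop
   vertex 1.5 2.7 0.6
   vertex 3.3 0.1 0.9
   vertex 0.0 2.0 1.5
  endloop
 endfacet
 facet normal 0.617 0.345 -0.707
  outer loop
   vertex 1.5 2.7 0.6
   vertex 3.8 3.1 2.8
   vertex 3.3 0.1 0.9
  endloop
 endfacet
 facet normal -0.514 -0.845 -0.148
  outer loop
   vertex 1.4 0.8 3.5
   vertex 0.0 2.0 1.5
   vertex 3.3 0.1 0.9
  endloop
 endfacet
 facet normal -0.603 0.428 -0.673
  outer loop
   vertex 0.1 3.4 2.3
   vertex 1.5 2.7 0.6
   vertex 0.0 2.0 1.5
  endloop
 endfacet
 facet normal -0.856 -0.209 0.473
  outer loop
   vertex 0.1 3.4 2.3
   vertex 0.0 2.0 1.5
   vertex 1.4 0.8 3.5
  endloop
 endfacet
 facet normal -0.831 -0.171 0.529
  outer loop
   vertex 0.1 3.4 2.3
   vertex 1.4 0.8 3.5
   vertex 1.2 2.7 3.8
  endloop
 endfacet
 facet normal 0.978 -0.199 0.057
  outer loop
   vertex 3.3 0.9 3.7
   vertex 3.3 0.1 0.9
   vertex 3.8 3.1 2.8
  endloop
 endfacet
 facet normal 0.022 -0.961 0.275
  outer loop
   vertex 3.3 0.9 3.7
   vertex 1.4 0.8 3.5
   vertex 3.3 0.1 0.9
  endloop
 endfacet
 facet normal 0.302 0.302 0.905
  outer loop
   vertex 3.3 0.9 3.7
   vertex 3.8 3.1 2.8
   vertex 1.2 2.7 3.8
  endloop
 endfacet
 facet normal -0.095 -0.165 0.982
  outer loop
   vertex 3.3 0.9 3.7
   vertex 1.2 2.7 3.8
   vertex 1.4 0.8 3.5
  endloop
 endfacet
 facet normal 0.410 0.720 -0.560
  outer loop
   vertex 2.2 3.7 2.4
   vertex 3.8 3.1 2.8
   vertex 1.5 2.7 0.6
  endloop
 endfacet
 facet normal -0.105 0.886 -0.451
  outer loop
   vertex 2.2 3.7 2.4
   vertex 1.5 2.7 0.6
   vertex 0.1 3.4 2.3
  endloop
 endfacet
 facet normal 0.127 0.762 0.635
  outer loop
   vertex 2.2 3.7 2.4
   vertex 1.2 2.7 3.8
   vertex 3.8 3.1 2.8
  endloop
 endfacet
 facet normal -0.146 0.851 0.504
  outer loop
   vertex 2.2 3.7 2.4
   vertex 0.1 3.4 2.3
   vertex 1.2 2.7 3.8
  endloop
 endfacet
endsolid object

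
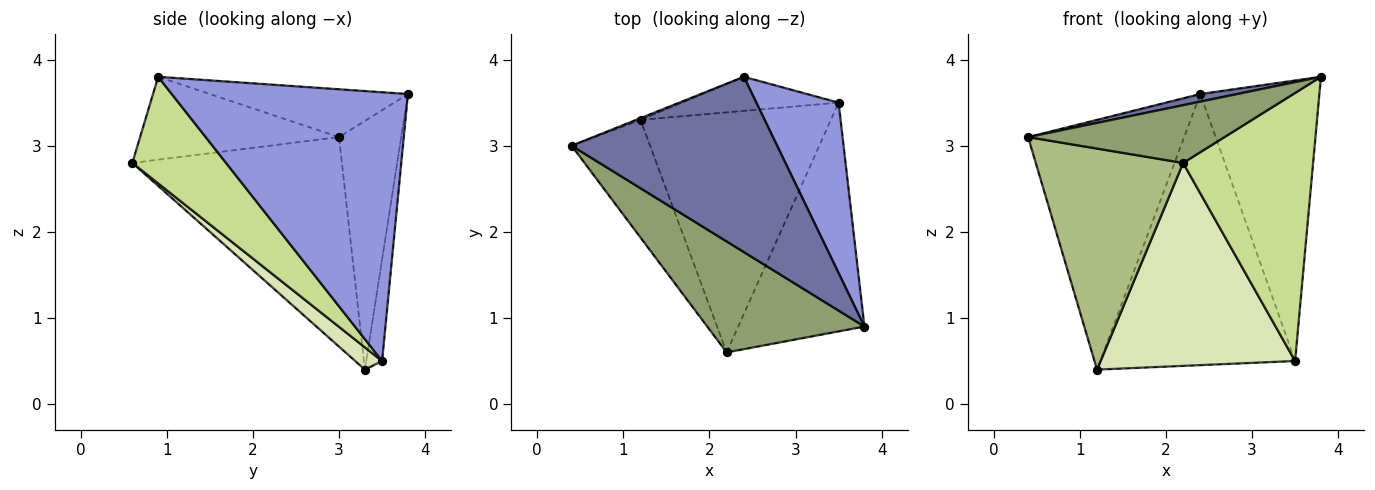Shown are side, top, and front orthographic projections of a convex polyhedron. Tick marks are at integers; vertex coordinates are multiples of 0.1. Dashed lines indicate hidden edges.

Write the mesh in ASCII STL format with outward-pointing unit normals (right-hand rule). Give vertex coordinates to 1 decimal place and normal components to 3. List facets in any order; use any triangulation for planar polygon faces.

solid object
 facet normal -0.226 -0.042 0.973
  outer loop
   vertex 2.4 3.8 3.6
   vertex 0.4 3.0 3.1
   vertex 3.8 0.9 3.8
  endloop
 endfacet
 facet normal -0.370 0.929 -0.006
  outer loop
   vertex 1.2 3.3 0.4
   vertex 0.4 3.0 3.1
   vertex 2.4 3.8 3.6
  endloop
 endfacet
 facet normal 0.861 0.434 0.264
  outer loop
   vertex 3.5 3.5 0.5
   vertex 2.4 3.8 3.6
   vertex 3.8 0.9 3.8
  endloop
 endfacet
 facet normal -0.081 0.989 -0.124
  outer loop
   vertex 3.5 3.5 0.5
   vertex 1.2 3.3 0.4
   vertex 2.4 3.8 3.6
  endloop
 endfacet
 facet normal -0.424 -0.418 0.803
  outer loop
   vertex 2.2 0.6 2.8
   vertex 3.8 0.9 3.8
   vertex 0.4 3.0 3.1
  endloop
 endfacet
 facet normal -0.782 -0.550 -0.293
  outer loop
   vertex 2.2 0.6 2.8
   vertex 0.4 3.0 3.1
   vertex 1.2 3.3 0.4
  endloop
 endfacet
 facet normal 0.481 -0.667 -0.569
  outer loop
   vertex 2.2 0.6 2.8
   vertex 3.5 3.5 0.5
   vertex 3.8 0.9 3.8
  endloop
 endfacet
 facet normal 0.089 -0.643 -0.761
  outer loop
   vertex 2.2 0.6 2.8
   vertex 1.2 3.3 0.4
   vertex 3.5 3.5 0.5
  endloop
 endfacet
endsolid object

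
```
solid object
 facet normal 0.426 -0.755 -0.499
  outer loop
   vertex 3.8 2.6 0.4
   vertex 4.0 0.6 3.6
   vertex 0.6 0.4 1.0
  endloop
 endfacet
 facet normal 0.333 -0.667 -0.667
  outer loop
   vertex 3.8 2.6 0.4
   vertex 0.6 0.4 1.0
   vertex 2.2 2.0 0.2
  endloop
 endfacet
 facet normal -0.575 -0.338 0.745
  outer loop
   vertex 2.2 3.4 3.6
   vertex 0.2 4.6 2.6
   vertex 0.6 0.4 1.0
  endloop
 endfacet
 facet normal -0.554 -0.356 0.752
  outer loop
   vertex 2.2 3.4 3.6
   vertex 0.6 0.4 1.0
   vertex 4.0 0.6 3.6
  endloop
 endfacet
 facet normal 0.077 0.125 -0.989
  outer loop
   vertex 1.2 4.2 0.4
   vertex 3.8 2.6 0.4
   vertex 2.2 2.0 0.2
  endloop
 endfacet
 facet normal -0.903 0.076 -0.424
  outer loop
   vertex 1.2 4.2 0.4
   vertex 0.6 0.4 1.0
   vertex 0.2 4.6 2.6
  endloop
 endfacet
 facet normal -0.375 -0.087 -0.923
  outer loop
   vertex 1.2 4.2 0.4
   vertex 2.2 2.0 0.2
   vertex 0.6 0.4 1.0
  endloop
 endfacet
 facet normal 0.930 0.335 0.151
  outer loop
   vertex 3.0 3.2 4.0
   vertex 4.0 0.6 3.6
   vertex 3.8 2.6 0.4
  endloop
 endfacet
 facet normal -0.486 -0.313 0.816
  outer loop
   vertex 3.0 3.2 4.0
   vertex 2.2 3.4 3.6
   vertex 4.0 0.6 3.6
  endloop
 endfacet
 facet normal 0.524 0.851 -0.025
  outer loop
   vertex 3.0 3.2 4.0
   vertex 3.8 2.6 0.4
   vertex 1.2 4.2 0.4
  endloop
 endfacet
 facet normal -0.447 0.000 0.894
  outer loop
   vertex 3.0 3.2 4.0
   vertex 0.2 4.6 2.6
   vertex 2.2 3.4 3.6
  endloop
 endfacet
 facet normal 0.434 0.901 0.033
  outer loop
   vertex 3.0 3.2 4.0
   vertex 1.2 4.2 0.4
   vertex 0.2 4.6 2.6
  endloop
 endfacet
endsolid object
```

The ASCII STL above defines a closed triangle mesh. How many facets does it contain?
12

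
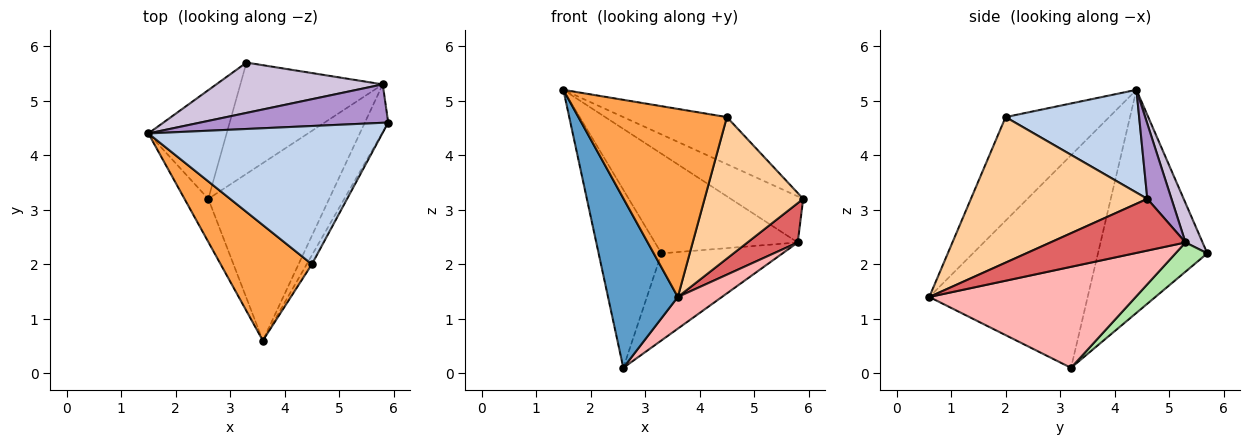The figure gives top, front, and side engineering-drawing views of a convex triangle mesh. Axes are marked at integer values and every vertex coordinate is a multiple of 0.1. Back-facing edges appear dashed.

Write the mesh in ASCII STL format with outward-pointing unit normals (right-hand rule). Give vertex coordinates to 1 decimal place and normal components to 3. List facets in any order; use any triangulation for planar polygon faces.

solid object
 facet normal -0.910 -0.401 -0.102
  outer loop
   vertex 2.6 3.2 0.1
   vertex 3.6 0.6 1.4
   vertex 1.5 4.4 5.2
  endloop
 endfacet
 facet normal 0.384 0.298 0.874
  outer loop
   vertex 4.5 2.0 4.7
   vertex 5.9 4.6 3.2
   vertex 1.5 4.4 5.2
  endloop
 endfacet
 facet normal -0.511 -0.732 0.450
  outer loop
   vertex 4.5 2.0 4.7
   vertex 1.5 4.4 5.2
   vertex 3.6 0.6 1.4
  endloop
 endfacet
 facet normal 0.872 -0.488 -0.031
  outer loop
   vertex 4.5 2.0 4.7
   vertex 3.6 0.6 1.4
   vertex 5.9 4.6 3.2
  endloop
 endfacet
 facet normal -0.829 0.477 -0.291
  outer loop
   vertex 3.3 5.7 2.2
   vertex 2.6 3.2 0.1
   vertex 1.5 4.4 5.2
  endloop
 endfacet
 facet normal 0.160 0.608 -0.777
  outer loop
   vertex 5.8 5.3 2.4
   vertex 2.6 3.2 0.1
   vertex 3.3 5.7 2.2
  endloop
 endfacet
 facet normal 0.863 -0.321 -0.389
  outer loop
   vertex 5.8 5.3 2.4
   vertex 5.9 4.6 3.2
   vertex 3.6 0.6 1.4
  endloop
 endfacet
 facet normal 0.635 -0.136 -0.760
  outer loop
   vertex 5.8 5.3 2.4
   vertex 3.6 0.6 1.4
   vertex 2.6 3.2 0.1
  endloop
 endfacet
 facet normal 0.248 0.744 0.620
  outer loop
   vertex 5.8 5.3 2.4
   vertex 1.5 4.4 5.2
   vertex 5.9 4.6 3.2
  endloop
 endfacet
 facet normal 0.106 0.888 0.448
  outer loop
   vertex 5.8 5.3 2.4
   vertex 3.3 5.7 2.2
   vertex 1.5 4.4 5.2
  endloop
 endfacet
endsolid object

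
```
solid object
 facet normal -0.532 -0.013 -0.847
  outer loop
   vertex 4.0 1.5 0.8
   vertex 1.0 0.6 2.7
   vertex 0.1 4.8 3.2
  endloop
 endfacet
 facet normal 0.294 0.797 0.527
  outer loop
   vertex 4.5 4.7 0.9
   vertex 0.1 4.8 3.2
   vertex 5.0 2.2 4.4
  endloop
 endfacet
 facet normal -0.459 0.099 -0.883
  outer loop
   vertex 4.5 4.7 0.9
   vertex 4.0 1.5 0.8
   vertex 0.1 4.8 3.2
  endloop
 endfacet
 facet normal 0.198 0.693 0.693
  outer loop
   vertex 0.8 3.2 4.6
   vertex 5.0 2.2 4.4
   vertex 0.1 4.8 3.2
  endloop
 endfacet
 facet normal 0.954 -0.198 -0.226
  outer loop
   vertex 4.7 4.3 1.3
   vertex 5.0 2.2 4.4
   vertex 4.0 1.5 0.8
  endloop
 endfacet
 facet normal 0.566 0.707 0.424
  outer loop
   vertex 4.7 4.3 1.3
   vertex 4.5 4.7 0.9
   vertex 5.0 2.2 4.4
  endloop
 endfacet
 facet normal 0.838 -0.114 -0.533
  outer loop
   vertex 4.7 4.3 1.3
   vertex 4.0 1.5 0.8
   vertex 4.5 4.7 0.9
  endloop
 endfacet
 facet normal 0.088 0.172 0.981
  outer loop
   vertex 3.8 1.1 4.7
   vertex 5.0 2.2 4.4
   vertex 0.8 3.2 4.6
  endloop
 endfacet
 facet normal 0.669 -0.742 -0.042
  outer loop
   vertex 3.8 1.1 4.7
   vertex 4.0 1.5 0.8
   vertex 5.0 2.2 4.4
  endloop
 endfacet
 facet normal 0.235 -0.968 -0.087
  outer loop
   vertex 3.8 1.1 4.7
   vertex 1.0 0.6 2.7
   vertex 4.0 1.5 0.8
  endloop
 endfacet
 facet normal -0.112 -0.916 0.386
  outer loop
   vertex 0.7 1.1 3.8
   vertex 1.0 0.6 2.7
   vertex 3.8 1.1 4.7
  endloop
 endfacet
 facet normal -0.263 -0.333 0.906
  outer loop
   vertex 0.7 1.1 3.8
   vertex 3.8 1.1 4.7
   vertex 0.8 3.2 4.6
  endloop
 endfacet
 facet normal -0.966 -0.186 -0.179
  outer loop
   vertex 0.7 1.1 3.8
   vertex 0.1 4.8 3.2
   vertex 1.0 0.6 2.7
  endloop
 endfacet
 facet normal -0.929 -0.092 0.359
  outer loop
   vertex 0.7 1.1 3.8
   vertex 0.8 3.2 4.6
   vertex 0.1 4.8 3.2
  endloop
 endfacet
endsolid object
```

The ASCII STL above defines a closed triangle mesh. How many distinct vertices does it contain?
9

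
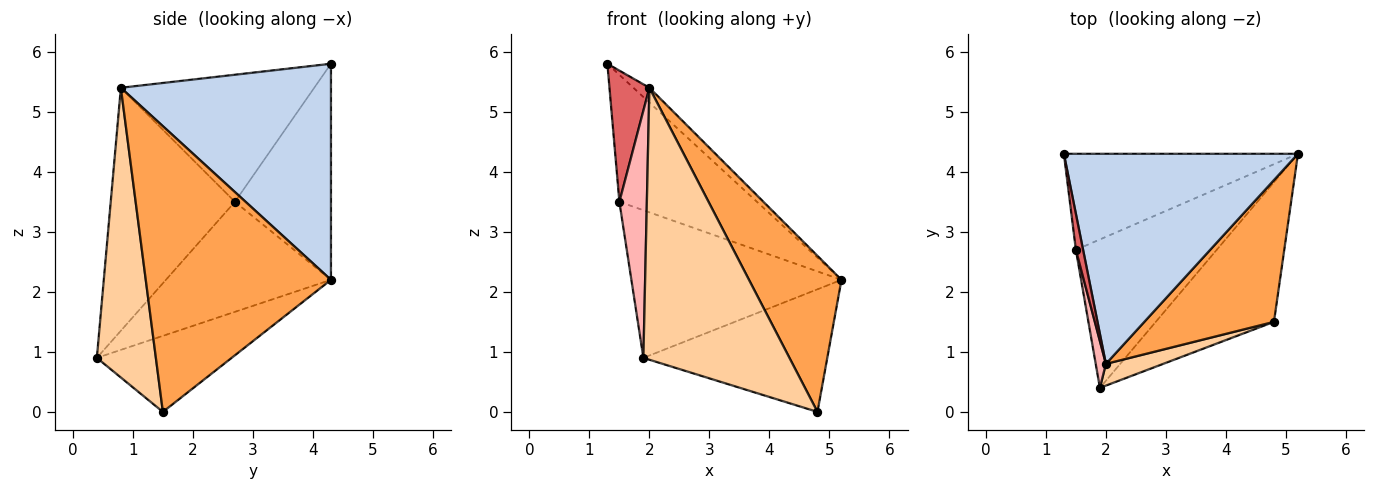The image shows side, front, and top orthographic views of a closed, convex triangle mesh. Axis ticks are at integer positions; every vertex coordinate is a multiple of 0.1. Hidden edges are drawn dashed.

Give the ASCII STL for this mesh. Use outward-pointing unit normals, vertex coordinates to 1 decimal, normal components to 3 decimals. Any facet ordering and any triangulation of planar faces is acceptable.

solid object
 facet normal -0.435 0.594 -0.677
  outer loop
   vertex 4.8 1.5 0.0
   vertex 1.9 0.4 0.9
   vertex 5.2 4.3 2.2
  endloop
 endfacet
 facet normal 0.677 0.052 0.734
  outer loop
   vertex 2.0 0.8 5.4
   vertex 5.2 4.3 2.2
   vertex 1.3 4.3 5.8
  endloop
 endfacet
 facet normal 0.829 -0.414 0.376
  outer loop
   vertex 2.0 0.8 5.4
   vertex 4.8 1.5 0.0
   vertex 5.2 4.3 2.2
  endloop
 endfacet
 facet normal 0.374 -0.925 0.074
  outer loop
   vertex 2.0 0.8 5.4
   vertex 1.9 0.4 0.9
   vertex 4.8 1.5 0.0
  endloop
 endfacet
 facet normal -0.487 0.697 -0.527
  outer loop
   vertex 1.5 2.7 3.5
   vertex 1.3 4.3 5.8
   vertex 5.2 4.3 2.2
  endloop
 endfacet
 facet normal -0.485 0.617 -0.620
  outer loop
   vertex 1.5 2.7 3.5
   vertex 5.2 4.3 2.2
   vertex 1.9 0.4 0.9
  endloop
 endfacet
 facet normal -0.978 -0.202 0.055
  outer loop
   vertex 1.5 2.7 3.5
   vertex 2.0 0.8 5.4
   vertex 1.3 4.3 5.8
  endloop
 endfacet
 facet normal -0.976 -0.216 0.041
  outer loop
   vertex 1.5 2.7 3.5
   vertex 1.9 0.4 0.9
   vertex 2.0 0.8 5.4
  endloop
 endfacet
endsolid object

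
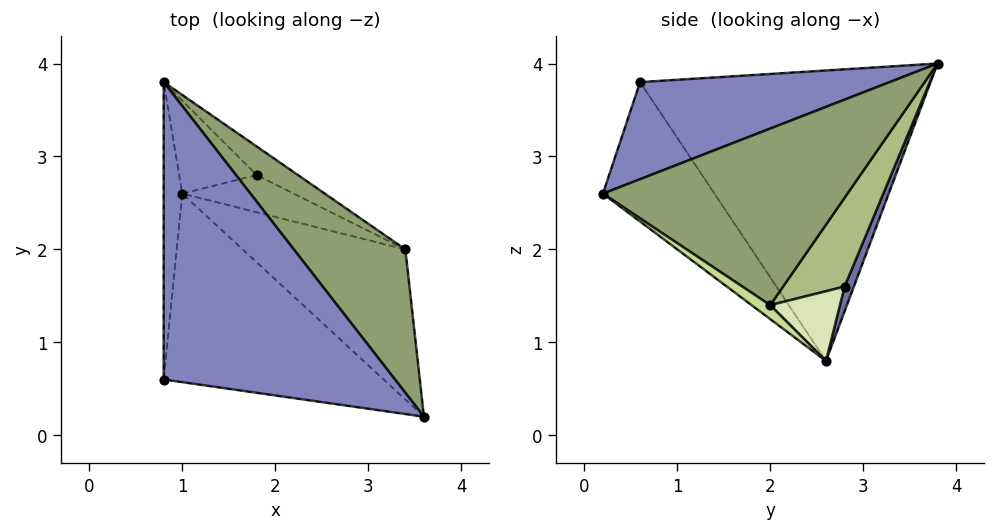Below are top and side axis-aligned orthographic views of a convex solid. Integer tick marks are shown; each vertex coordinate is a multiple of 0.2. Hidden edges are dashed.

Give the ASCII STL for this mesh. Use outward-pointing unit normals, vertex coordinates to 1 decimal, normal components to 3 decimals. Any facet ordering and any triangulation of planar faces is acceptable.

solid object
 facet normal 0.110 0.933 -0.343
  outer loop
   vertex 1.8 2.8 1.6
   vertex 1.0 2.6 0.8
   vertex 0.8 3.8 4.0
  endloop
 endfacet
 facet normal 0.386 -0.058 0.921
  outer loop
   vertex 0.8 0.6 3.8
   vertex 3.6 0.2 2.6
   vertex 0.8 3.8 4.0
  endloop
 endfacet
 facet normal -0.998 0.004 -0.064
  outer loop
   vertex 0.8 0.6 3.8
   vertex 0.8 3.8 4.0
   vertex 1.0 2.6 0.8
  endloop
 endfacet
 facet normal -0.340 -0.772 -0.537
  outer loop
   vertex 0.8 0.6 3.8
   vertex 1.0 2.6 0.8
   vertex 3.6 0.2 2.6
  endloop
 endfacet
 facet normal 0.771 0.410 0.487
  outer loop
   vertex 3.4 2.0 1.4
   vertex 0.8 3.8 4.0
   vertex 3.6 0.2 2.6
  endloop
 endfacet
 facet normal 0.419 0.887 -0.195
  outer loop
   vertex 3.4 2.0 1.4
   vertex 1.8 2.8 1.6
   vertex 0.8 3.8 4.0
  endloop
 endfacet
 facet normal 0.071 -0.548 -0.834
  outer loop
   vertex 3.4 2.0 1.4
   vertex 3.6 0.2 2.6
   vertex 1.0 2.6 0.8
  endloop
 endfacet
 facet normal 0.328 0.786 -0.524
  outer loop
   vertex 3.4 2.0 1.4
   vertex 1.0 2.6 0.8
   vertex 1.8 2.8 1.6
  endloop
 endfacet
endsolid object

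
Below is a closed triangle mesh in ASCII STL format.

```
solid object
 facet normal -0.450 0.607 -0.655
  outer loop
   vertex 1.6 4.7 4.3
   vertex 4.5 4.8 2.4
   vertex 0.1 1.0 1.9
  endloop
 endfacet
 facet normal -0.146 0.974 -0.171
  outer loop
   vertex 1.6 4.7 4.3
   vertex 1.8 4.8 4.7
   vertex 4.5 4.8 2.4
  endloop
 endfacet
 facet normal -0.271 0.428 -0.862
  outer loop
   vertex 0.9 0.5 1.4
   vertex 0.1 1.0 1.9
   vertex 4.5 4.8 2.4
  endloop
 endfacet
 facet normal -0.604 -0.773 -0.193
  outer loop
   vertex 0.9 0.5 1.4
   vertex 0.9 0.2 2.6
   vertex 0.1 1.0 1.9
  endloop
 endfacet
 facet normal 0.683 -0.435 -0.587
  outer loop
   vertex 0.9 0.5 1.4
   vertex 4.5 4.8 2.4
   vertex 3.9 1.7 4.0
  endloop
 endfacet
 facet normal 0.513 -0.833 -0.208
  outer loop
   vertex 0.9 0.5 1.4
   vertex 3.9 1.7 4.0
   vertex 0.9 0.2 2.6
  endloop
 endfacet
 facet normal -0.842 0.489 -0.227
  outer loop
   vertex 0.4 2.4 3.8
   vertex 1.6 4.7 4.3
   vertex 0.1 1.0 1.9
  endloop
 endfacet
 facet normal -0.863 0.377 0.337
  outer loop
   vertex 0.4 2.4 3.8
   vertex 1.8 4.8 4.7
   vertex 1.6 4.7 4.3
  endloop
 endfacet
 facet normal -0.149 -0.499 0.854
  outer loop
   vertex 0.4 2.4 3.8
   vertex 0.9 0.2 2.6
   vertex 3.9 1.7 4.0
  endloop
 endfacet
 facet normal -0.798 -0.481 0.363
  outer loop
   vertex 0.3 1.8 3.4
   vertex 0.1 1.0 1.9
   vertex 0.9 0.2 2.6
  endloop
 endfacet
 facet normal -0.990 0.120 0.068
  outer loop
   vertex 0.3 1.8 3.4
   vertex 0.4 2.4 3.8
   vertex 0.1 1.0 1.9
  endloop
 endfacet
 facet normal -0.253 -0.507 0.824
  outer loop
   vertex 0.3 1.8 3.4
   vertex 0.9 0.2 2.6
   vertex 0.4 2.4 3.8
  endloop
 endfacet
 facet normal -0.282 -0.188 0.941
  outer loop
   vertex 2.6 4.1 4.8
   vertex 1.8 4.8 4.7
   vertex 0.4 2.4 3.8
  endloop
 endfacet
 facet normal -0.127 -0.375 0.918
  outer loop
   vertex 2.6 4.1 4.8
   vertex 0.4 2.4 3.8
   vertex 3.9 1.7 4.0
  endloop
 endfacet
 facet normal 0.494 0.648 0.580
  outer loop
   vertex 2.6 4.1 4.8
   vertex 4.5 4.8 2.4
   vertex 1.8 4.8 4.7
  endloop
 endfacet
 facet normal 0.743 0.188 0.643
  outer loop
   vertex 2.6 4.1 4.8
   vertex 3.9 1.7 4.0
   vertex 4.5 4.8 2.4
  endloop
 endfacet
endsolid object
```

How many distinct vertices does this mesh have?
10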